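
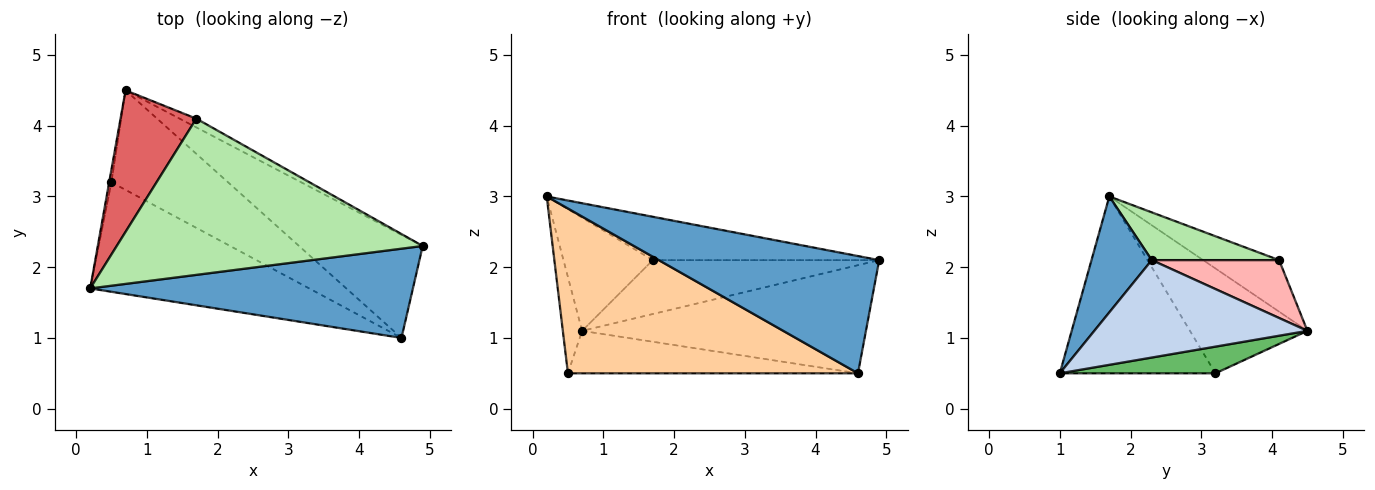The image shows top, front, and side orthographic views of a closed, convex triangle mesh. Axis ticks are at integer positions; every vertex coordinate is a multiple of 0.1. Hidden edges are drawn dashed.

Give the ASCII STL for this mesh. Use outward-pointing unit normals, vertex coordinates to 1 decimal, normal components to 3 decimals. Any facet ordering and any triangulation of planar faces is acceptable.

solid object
 facet normal 0.213 -0.778 0.592
  outer loop
   vertex 4.6 1.0 0.5
   vertex 4.9 2.3 2.1
   vertex 0.2 1.7 3.0
  endloop
 endfacet
 facet normal 0.477 0.636 -0.606
  outer loop
   vertex 4.6 1.0 0.5
   vertex 0.7 4.5 1.1
   vertex 4.9 2.3 2.1
  endloop
 endfacet
 facet normal -0.987 0.162 -0.021
  outer loop
   vertex 0.5 3.2 0.5
   vertex 0.2 1.7 3.0
   vertex 0.7 4.5 1.1
  endloop
 endfacet
 facet normal -0.408 -0.760 -0.505
  outer loop
   vertex 0.5 3.2 0.5
   vertex 4.6 1.0 0.5
   vertex 0.2 1.7 3.0
  endloop
 endfacet
 facet normal 0.206 0.384 -0.900
  outer loop
   vertex 0.5 3.2 0.5
   vertex 0.7 4.5 1.1
   vertex 4.6 1.0 0.5
  endloop
 endfacet
 facet normal 0.149 0.264 0.953
  outer loop
   vertex 1.7 4.1 2.1
   vertex 0.2 1.7 3.0
   vertex 4.9 2.3 2.1
  endloop
 endfacet
 facet normal -0.469 0.552 0.690
  outer loop
   vertex 1.7 4.1 2.1
   vertex 0.7 4.5 1.1
   vertex 0.2 1.7 3.0
  endloop
 endfacet
 facet normal 0.485 0.863 -0.140
  outer loop
   vertex 1.7 4.1 2.1
   vertex 4.9 2.3 2.1
   vertex 0.7 4.5 1.1
  endloop
 endfacet
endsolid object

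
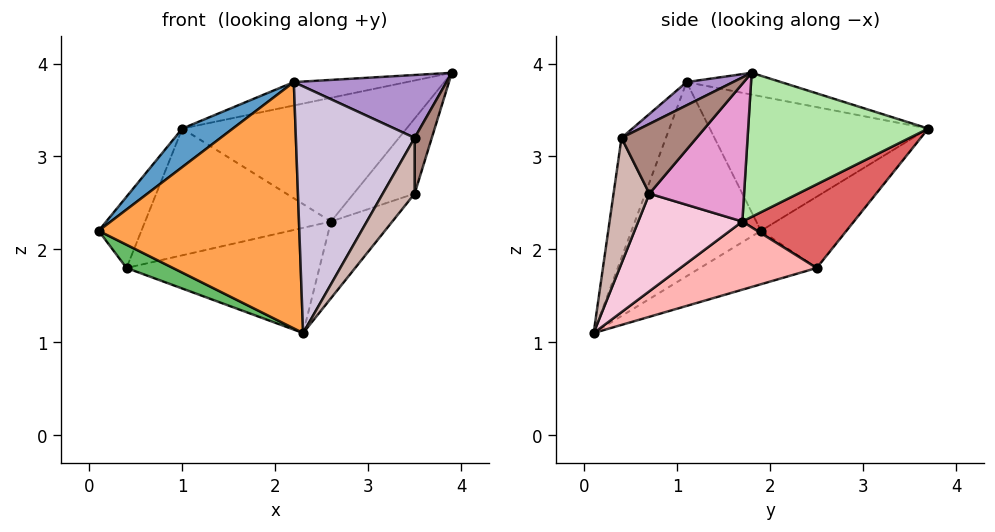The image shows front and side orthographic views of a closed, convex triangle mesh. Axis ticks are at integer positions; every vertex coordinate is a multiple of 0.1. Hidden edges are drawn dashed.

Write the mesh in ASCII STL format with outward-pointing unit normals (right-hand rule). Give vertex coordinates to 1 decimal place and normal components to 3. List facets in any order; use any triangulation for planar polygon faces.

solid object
 facet normal -0.634 -0.147 0.759
  outer loop
   vertex 2.2 1.1 3.8
   vertex 1.0 3.7 3.3
   vertex 0.1 1.9 2.2
  endloop
 endfacet
 facet normal -0.114 0.137 0.984
  outer loop
   vertex 2.2 1.1 3.8
   vertex 3.9 1.8 3.9
   vertex 1.0 3.7 3.3
  endloop
 endfacet
 facet normal -0.520 -0.807 0.280
  outer loop
   vertex 2.2 1.1 3.8
   vertex 0.1 1.9 2.2
   vertex 2.3 0.1 1.1
  endloop
 endfacet
 facet normal -0.894 0.447 0.000
  outer loop
   vertex 0.4 2.5 1.8
   vertex 0.1 1.9 2.2
   vertex 1.0 3.7 3.3
  endloop
 endfacet
 facet normal -0.580 -0.231 -0.781
  outer loop
   vertex 0.4 2.5 1.8
   vertex 2.3 0.1 1.1
   vertex 0.1 1.9 2.2
  endloop
 endfacet
 facet normal 0.547 0.681 -0.487
  outer loop
   vertex 2.6 1.7 2.3
   vertex 1.0 3.7 3.3
   vertex 3.9 1.8 3.9
  endloop
 endfacet
 facet normal 0.384 0.640 -0.666
  outer loop
   vertex 2.6 1.7 2.3
   vertex 0.4 2.5 1.8
   vertex 1.0 3.7 3.3
  endloop
 endfacet
 facet normal 0.364 0.514 -0.777
  outer loop
   vertex 2.6 1.7 2.3
   vertex 2.3 0.1 1.1
   vertex 0.4 2.5 1.8
  endloop
 endfacet
 facet normal 0.145 -0.475 0.868
  outer loop
   vertex 3.5 0.4 3.2
   vertex 3.9 1.8 3.9
   vertex 2.2 1.1 3.8
  endloop
 endfacet
 facet normal -0.332 -0.888 0.317
  outer loop
   vertex 3.5 0.4 3.2
   vertex 2.2 1.1 3.8
   vertex 2.3 0.1 1.1
  endloop
 endfacet
 facet normal 0.969 -0.221 -0.111
  outer loop
   vertex 3.5 0.7 2.6
   vertex 3.9 1.8 3.9
   vertex 3.5 0.4 3.2
  endloop
 endfacet
 facet normal 0.709 -0.630 -0.315
  outer loop
   vertex 3.5 0.7 2.6
   vertex 3.5 0.4 3.2
   vertex 2.3 0.1 1.1
  endloop
 endfacet
 facet normal 0.683 0.440 -0.583
  outer loop
   vertex 3.5 0.7 2.6
   vertex 2.6 1.7 2.3
   vertex 3.9 1.8 3.9
  endloop
 endfacet
 facet normal 0.643 0.379 -0.666
  outer loop
   vertex 3.5 0.7 2.6
   vertex 2.3 0.1 1.1
   vertex 2.6 1.7 2.3
  endloop
 endfacet
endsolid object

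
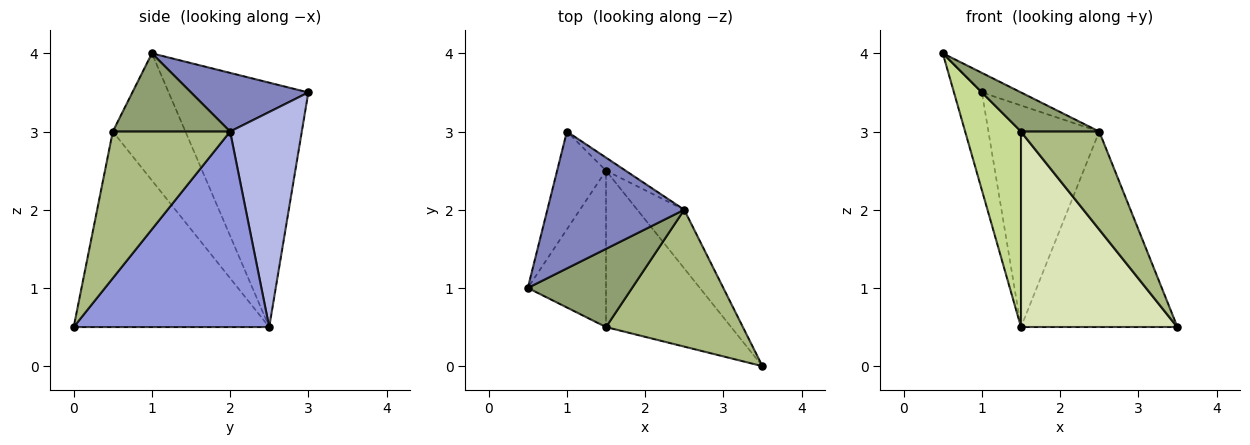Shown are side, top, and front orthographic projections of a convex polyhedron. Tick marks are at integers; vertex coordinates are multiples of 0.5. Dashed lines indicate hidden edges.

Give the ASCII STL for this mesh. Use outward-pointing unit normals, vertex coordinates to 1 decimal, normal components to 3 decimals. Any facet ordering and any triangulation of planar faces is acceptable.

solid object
 facet normal -0.962 0.192 -0.192
  outer loop
   vertex 1.5 2.5 0.5
   vertex 0.5 1.0 4.0
   vertex 1.0 3.0 3.5
  endloop
 endfacet
 facet normal 0.391 0.130 0.911
  outer loop
   vertex 2.5 2.0 3.0
   vertex 1.0 3.0 3.5
   vertex 0.5 1.0 4.0
  endloop
 endfacet
 facet normal 0.768 0.614 -0.184
  outer loop
   vertex 2.5 2.0 3.0
   vertex 3.5 0.0 0.5
   vertex 1.5 2.5 0.5
  endloop
 endfacet
 facet normal 0.543 0.839 -0.049
  outer loop
   vertex 2.5 2.0 3.0
   vertex 1.5 2.5 0.5
   vertex 1.0 3.0 3.5
  endloop
 endfacet
 facet normal 0.557 -0.371 0.743
  outer loop
   vertex 1.5 0.5 3.0
   vertex 2.5 2.0 3.0
   vertex 0.5 1.0 4.0
  endloop
 endfacet
 facet normal 0.657 -0.438 0.613
  outer loop
   vertex 1.5 0.5 3.0
   vertex 3.5 0.0 0.5
   vertex 2.5 2.0 3.0
  endloop
 endfacet
 facet normal -0.712 -0.548 -0.438
  outer loop
   vertex 1.5 0.5 3.0
   vertex 0.5 1.0 4.0
   vertex 1.5 2.5 0.5
  endloop
 endfacet
 facet normal -0.698 -0.559 -0.447
  outer loop
   vertex 1.5 0.5 3.0
   vertex 1.5 2.5 0.5
   vertex 3.5 0.0 0.5
  endloop
 endfacet
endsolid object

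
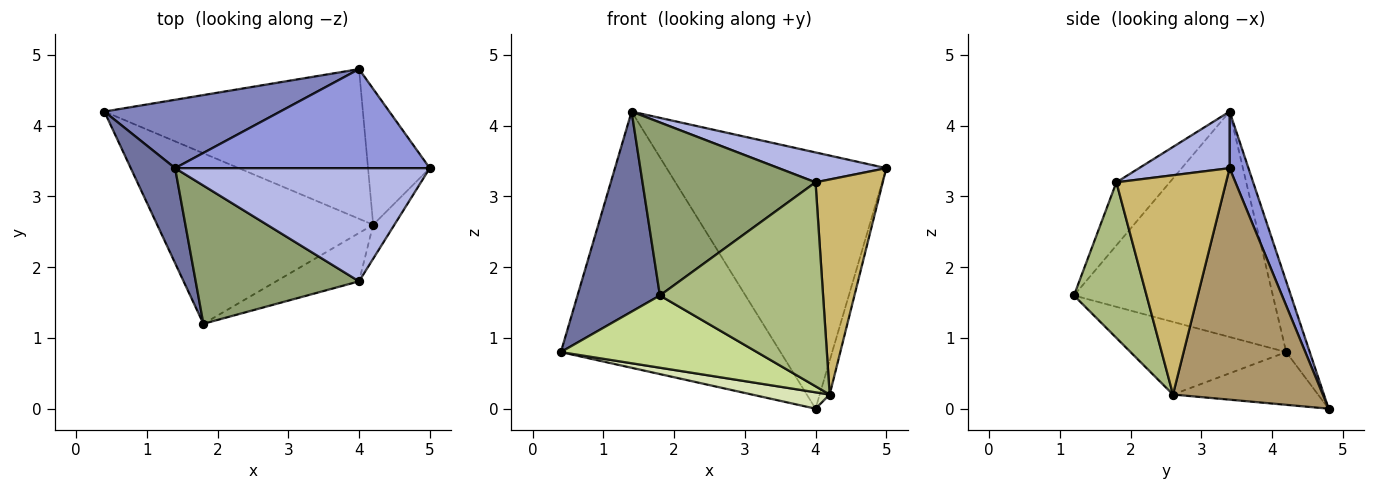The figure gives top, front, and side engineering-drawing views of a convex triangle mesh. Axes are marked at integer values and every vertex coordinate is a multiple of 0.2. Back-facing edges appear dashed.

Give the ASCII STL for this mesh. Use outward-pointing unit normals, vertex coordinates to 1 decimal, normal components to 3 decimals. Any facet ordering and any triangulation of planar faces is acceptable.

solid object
 facet normal -0.909 -0.377 0.179
  outer loop
   vertex 1.4 3.4 4.2
   vertex 0.4 4.2 0.8
   vertex 1.8 1.2 1.6
  endloop
 endfacet
 facet normal -0.103 0.961 0.256
  outer loop
   vertex 4.0 4.8 0.0
   vertex 0.4 4.2 0.8
   vertex 1.4 3.4 4.2
  endloop
 endfacet
 facet normal 0.080 0.930 0.359
  outer loop
   vertex 4.0 4.8 0.0
   vertex 1.4 3.4 4.2
   vertex 5.0 3.4 3.4
  endloop
 endfacet
 facet normal 0.210 -0.249 0.945
  outer loop
   vertex 4.0 1.8 3.2
   vertex 5.0 3.4 3.4
   vertex 1.4 3.4 4.2
  endloop
 endfacet
 facet normal -0.234 -0.760 0.607
  outer loop
   vertex 4.0 1.8 3.2
   vertex 1.4 3.4 4.2
   vertex 1.8 1.2 1.6
  endloop
 endfacet
 facet normal 0.397 -0.893 -0.212
  outer loop
   vertex 4.2 2.6 0.2
   vertex 4.0 1.8 3.2
   vertex 1.8 1.2 1.6
  endloop
 endfacet
 facet normal -0.296 -0.373 -0.880
  outer loop
   vertex 4.2 2.6 0.2
   vertex 1.8 1.2 1.6
   vertex 0.4 4.2 0.8
  endloop
 endfacet
 facet normal -0.199 -0.107 -0.974
  outer loop
   vertex 4.2 2.6 0.2
   vertex 0.4 4.2 0.8
   vertex 4.0 4.8 0.0
  endloop
 endfacet
 facet normal 0.964 0.064 -0.257
  outer loop
   vertex 4.2 2.6 0.2
   vertex 4.0 4.8 0.0
   vertex 5.0 3.4 3.4
  endloop
 endfacet
 facet normal 0.850 -0.521 -0.082
  outer loop
   vertex 4.2 2.6 0.2
   vertex 5.0 3.4 3.4
   vertex 4.0 1.8 3.2
  endloop
 endfacet
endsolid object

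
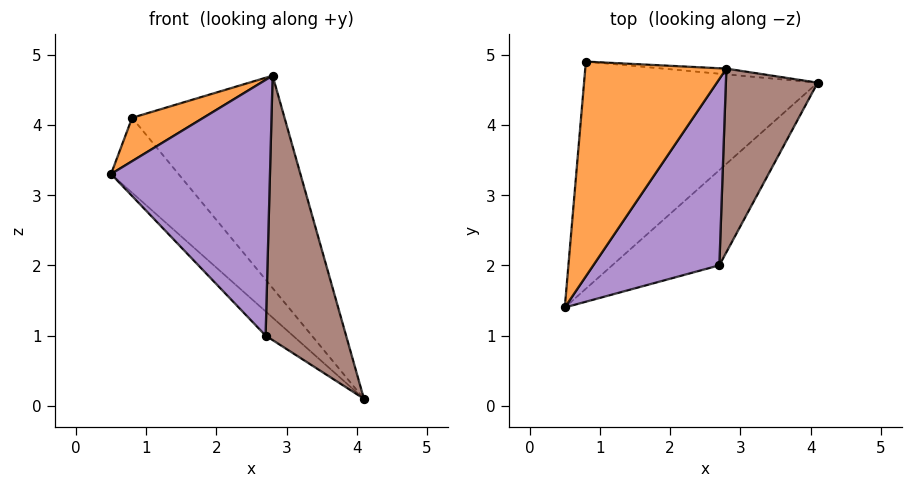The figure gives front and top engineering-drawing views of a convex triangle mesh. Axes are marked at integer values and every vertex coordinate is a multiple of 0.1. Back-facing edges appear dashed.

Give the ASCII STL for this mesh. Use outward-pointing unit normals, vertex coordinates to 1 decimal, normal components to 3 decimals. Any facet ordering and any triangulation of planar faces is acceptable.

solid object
 facet normal -0.747 0.208 -0.632
  outer loop
   vertex 0.8 4.9 4.1
   vertex 4.1 4.6 0.1
   vertex 0.5 1.4 3.3
  endloop
 endfacet
 facet normal -0.291 -0.189 0.938
  outer loop
   vertex 2.8 4.8 4.7
   vertex 0.8 4.9 4.1
   vertex 0.5 1.4 3.3
  endloop
 endfacet
 facet normal 0.058 0.998 -0.027
  outer loop
   vertex 2.8 4.8 4.7
   vertex 4.1 4.6 0.1
   vertex 0.8 4.9 4.1
  endloop
 endfacet
 facet normal -0.734 0.167 -0.658
  outer loop
   vertex 2.7 2.0 1.0
   vertex 0.5 1.4 3.3
   vertex 4.1 4.6 0.1
  endloop
 endfacet
 facet normal 0.641 -0.620 0.452
  outer loop
   vertex 2.7 2.0 1.0
   vertex 2.8 4.8 4.7
   vertex 0.5 1.4 3.3
  endloop
 endfacet
 facet normal 0.884 -0.384 0.267
  outer loop
   vertex 2.7 2.0 1.0
   vertex 4.1 4.6 0.1
   vertex 2.8 4.8 4.7
  endloop
 endfacet
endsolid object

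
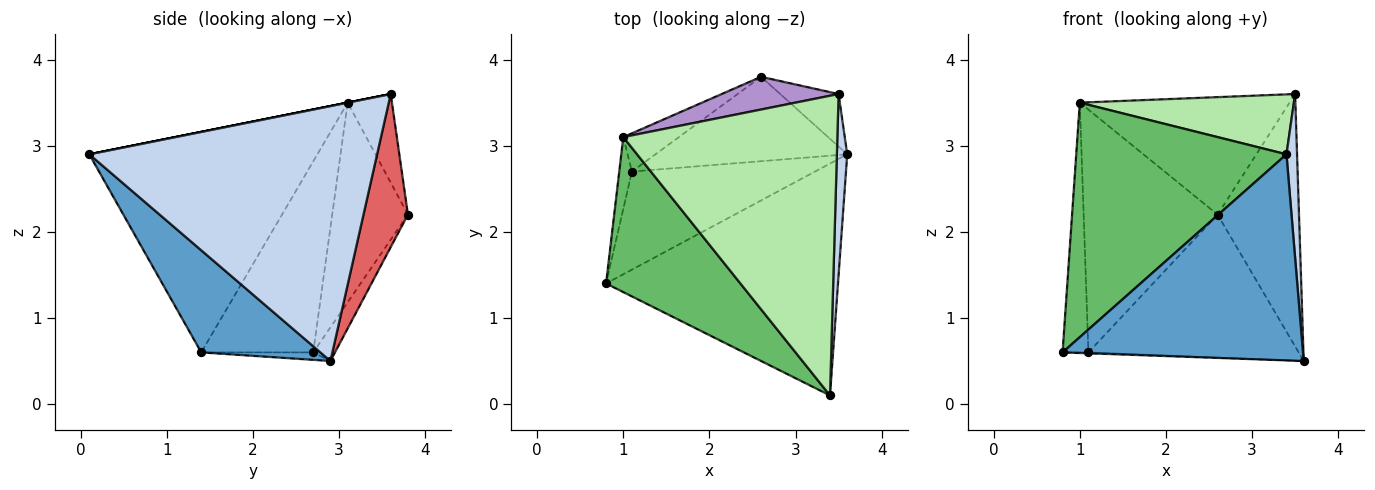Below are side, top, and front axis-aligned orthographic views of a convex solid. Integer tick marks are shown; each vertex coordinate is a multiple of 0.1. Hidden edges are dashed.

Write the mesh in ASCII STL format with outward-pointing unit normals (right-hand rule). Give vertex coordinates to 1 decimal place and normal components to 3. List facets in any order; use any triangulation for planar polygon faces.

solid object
 facet normal 0.313 -0.631 -0.710
  outer loop
   vertex 3.4 0.1 2.9
   vertex 0.8 1.4 0.6
   vertex 3.6 2.9 0.5
  endloop
 endfacet
 facet normal 0.999 -0.037 0.040
  outer loop
   vertex 3.5 3.6 3.6
   vertex 3.4 0.1 2.9
   vertex 3.6 2.9 0.5
  endloop
 endfacet
 facet normal -0.041 0.009 -0.999
  outer loop
   vertex 1.1 2.7 0.6
   vertex 3.6 2.9 0.5
   vertex 0.8 1.4 0.6
  endloop
 endfacet
 facet normal -0.972 0.224 -0.064
  outer loop
   vertex 1.0 3.1 3.5
   vertex 1.1 2.7 0.6
   vertex 0.8 1.4 0.6
  endloop
 endfacet
 facet normal -0.671 -0.619 0.409
  outer loop
   vertex 1.0 3.1 3.5
   vertex 0.8 1.4 0.6
   vertex 3.4 0.1 2.9
  endloop
 endfacet
 facet normal 0.000 -0.196 0.981
  outer loop
   vertex 1.0 3.1 3.5
   vertex 3.4 0.1 2.9
   vertex 3.5 3.6 3.6
  endloop
 endfacet
 facet normal 0.471 0.863 -0.180
  outer loop
   vertex 2.6 3.8 2.2
   vertex 3.5 3.6 3.6
   vertex 3.6 2.9 0.5
  endloop
 endfacet
 facet normal -0.089 0.858 -0.506
  outer loop
   vertex 2.6 3.8 2.2
   vertex 3.6 2.9 0.5
   vertex 1.1 2.7 0.6
  endloop
 endfacet
 facet normal -0.199 0.944 0.263
  outer loop
   vertex 2.6 3.8 2.2
   vertex 1.0 3.1 3.5
   vertex 3.5 3.6 3.6
  endloop
 endfacet
 facet normal -0.488 0.862 -0.136
  outer loop
   vertex 2.6 3.8 2.2
   vertex 1.1 2.7 0.6
   vertex 1.0 3.1 3.5
  endloop
 endfacet
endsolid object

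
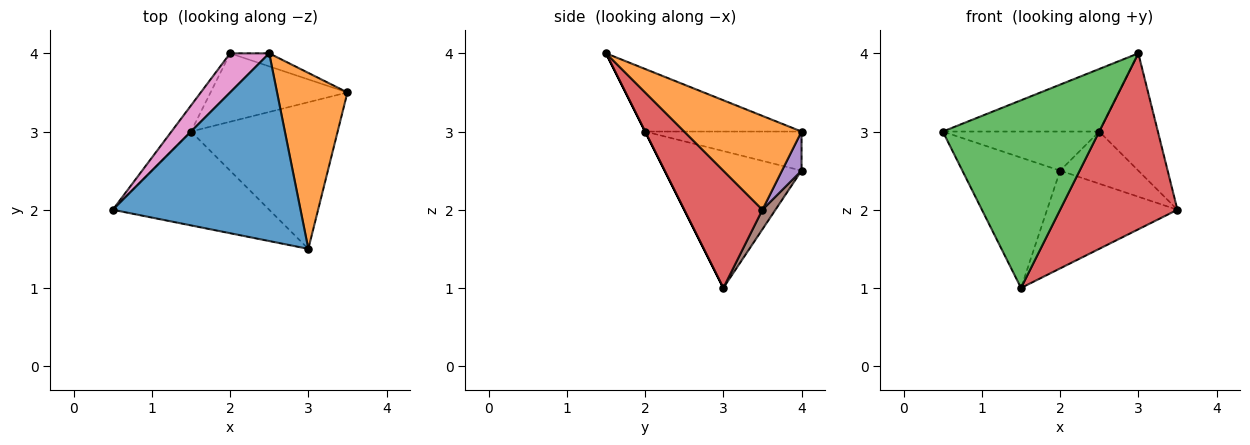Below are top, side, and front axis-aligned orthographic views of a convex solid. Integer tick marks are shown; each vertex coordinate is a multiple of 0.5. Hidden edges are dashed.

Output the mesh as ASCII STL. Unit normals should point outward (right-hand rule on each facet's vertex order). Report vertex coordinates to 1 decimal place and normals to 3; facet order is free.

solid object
 facet normal -0.302 0.302 0.905
  outer loop
   vertex 2.5 4.0 3.0
   vertex 0.5 2.0 3.0
   vertex 3.0 1.5 4.0
  endloop
 endfacet
 facet normal 0.743 0.371 0.557
  outer loop
   vertex 2.5 4.0 3.0
   vertex 3.0 1.5 4.0
   vertex 3.5 3.5 2.0
  endloop
 endfacet
 facet normal 0.000 -0.894 -0.447
  outer loop
   vertex 1.5 3.0 1.0
   vertex 3.0 1.5 4.0
   vertex 0.5 2.0 3.0
  endloop
 endfacet
 facet normal 0.456 -0.684 -0.570
  outer loop
   vertex 1.5 3.0 1.0
   vertex 3.5 3.5 2.0
   vertex 3.0 1.5 4.0
  endloop
 endfacet
 facet normal 0.236 0.943 -0.236
  outer loop
   vertex 2.0 4.0 2.5
   vertex 2.5 4.0 3.0
   vertex 3.5 3.5 2.0
  endloop
 endfacet
 facet normal 0.082 0.816 -0.572
  outer loop
   vertex 2.0 4.0 2.5
   vertex 3.5 3.5 2.0
   vertex 1.5 3.0 1.0
  endloop
 endfacet
 facet normal -0.577 0.577 0.577
  outer loop
   vertex 2.0 4.0 2.5
   vertex 0.5 2.0 3.0
   vertex 2.5 4.0 3.0
  endloop
 endfacet
 facet normal -0.808 0.577 -0.115
  outer loop
   vertex 2.0 4.0 2.5
   vertex 1.5 3.0 1.0
   vertex 0.5 2.0 3.0
  endloop
 endfacet
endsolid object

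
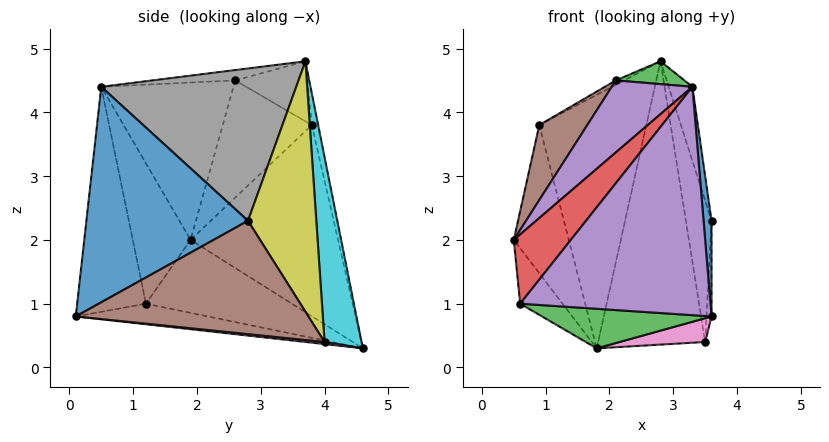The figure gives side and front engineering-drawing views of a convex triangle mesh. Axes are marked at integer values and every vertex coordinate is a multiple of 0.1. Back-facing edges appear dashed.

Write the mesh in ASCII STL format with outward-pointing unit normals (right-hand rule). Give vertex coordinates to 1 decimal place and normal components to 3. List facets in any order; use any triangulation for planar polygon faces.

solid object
 facet normal 0.995 -0.049 0.088
  outer loop
   vertex 3.3 0.5 4.4
   vertex 3.6 0.1 0.8
   vertex 3.6 2.8 2.3
  endloop
 endfacet
 facet normal -0.922 0.268 -0.280
  outer loop
   vertex 0.6 1.2 1.0
   vertex 0.5 1.9 2.0
   vertex 1.8 4.6 0.3
  endloop
 endfacet
 facet normal -0.123 -0.158 -0.980
  outer loop
   vertex 0.6 1.2 1.0
   vertex 1.8 4.6 0.3
   vertex 3.6 0.1 0.8
  endloop
 endfacet
 facet normal -0.656 -0.648 0.388
  outer loop
   vertex 0.6 1.2 1.0
   vertex 3.3 0.5 4.4
   vertex 0.5 1.9 2.0
  endloop
 endfacet
 facet normal -0.339 -0.938 0.076
  outer loop
   vertex 0.6 1.2 1.0
   vertex 3.6 0.1 0.8
   vertex 3.3 0.5 4.4
  endloop
 endfacet
 facet normal 0.999 0.022 -0.039
  outer loop
   vertex 3.5 4.0 0.4
   vertex 3.6 2.8 2.3
   vertex 3.6 0.1 0.8
  endloop
 endfacet
 facet normal 0.023 -0.101 -0.995
  outer loop
   vertex 3.5 4.0 0.4
   vertex 3.6 0.1 0.8
   vertex 1.8 4.6 0.3
  endloop
 endfacet
 facet normal 0.957 0.117 0.264
  outer loop
   vertex 2.8 3.7 4.8
   vertex 3.3 0.5 4.4
   vertex 3.6 2.8 2.3
  endloop
 endfacet
 facet normal 0.922 0.347 0.170
  outer loop
   vertex 2.8 3.7 4.8
   vertex 3.6 2.8 2.3
   vertex 3.5 4.0 0.4
  endloop
 endfacet
 facet normal 0.325 0.939 0.116
  outer loop
   vertex 2.8 3.7 4.8
   vertex 3.5 4.0 0.4
   vertex 1.8 4.6 0.3
  endloop
 endfacet
 facet normal -0.925 0.345 -0.159
  outer loop
   vertex 0.9 3.8 3.8
   vertex 1.8 4.6 0.3
   vertex 0.5 1.9 2.0
  endloop
 endfacet
 facet normal -0.058 0.976 0.208
  outer loop
   vertex 0.9 3.8 3.8
   vertex 2.8 3.7 4.8
   vertex 1.8 4.6 0.3
  endloop
 endfacet
 facet normal -0.181 -0.150 0.972
  outer loop
   vertex 2.1 2.6 4.5
   vertex 3.3 0.5 4.4
   vertex 2.8 3.7 4.8
  endloop
 endfacet
 facet normal -0.463 0.053 0.885
  outer loop
   vertex 2.1 2.6 4.5
   vertex 2.8 3.7 4.8
   vertex 0.9 3.8 3.8
  endloop
 endfacet
 facet normal -0.702 -0.428 0.569
  outer loop
   vertex 2.1 2.6 4.5
   vertex 0.5 1.9 2.0
   vertex 3.3 0.5 4.4
  endloop
 endfacet
 facet normal -0.723 -0.389 0.571
  outer loop
   vertex 2.1 2.6 4.5
   vertex 0.9 3.8 3.8
   vertex 0.5 1.9 2.0
  endloop
 endfacet
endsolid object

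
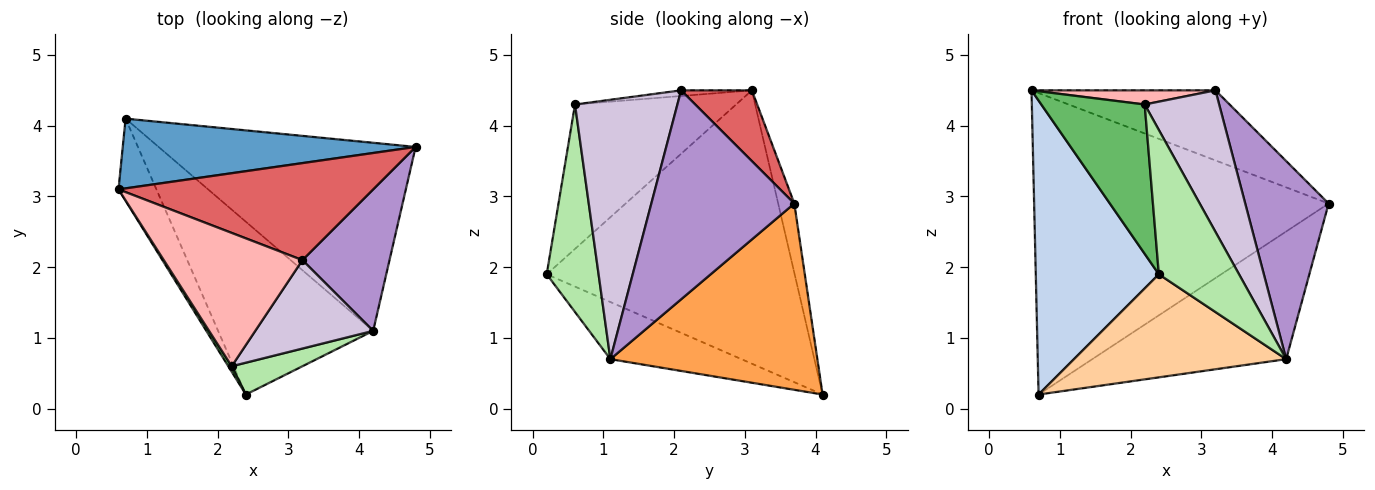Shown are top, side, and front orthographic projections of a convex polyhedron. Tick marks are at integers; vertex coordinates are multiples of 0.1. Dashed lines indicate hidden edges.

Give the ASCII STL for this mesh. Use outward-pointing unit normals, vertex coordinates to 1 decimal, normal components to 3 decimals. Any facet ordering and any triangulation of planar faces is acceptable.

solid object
 facet normal -0.053 0.973 0.225
  outer loop
   vertex 0.7 4.1 0.2
   vertex 0.6 3.1 4.5
   vertex 4.8 3.7 2.9
  endloop
 endfacet
 facet normal -0.889 -0.441 -0.123
  outer loop
   vertex 0.7 4.1 0.2
   vertex 2.4 0.2 1.9
   vertex 0.6 3.1 4.5
  endloop
 endfacet
 facet normal 0.514 0.482 -0.710
  outer loop
   vertex 4.2 1.1 0.7
   vertex 0.7 4.1 0.2
   vertex 4.8 3.7 2.9
  endloop
 endfacet
 facet normal -0.302 -0.488 -0.819
  outer loop
   vertex 4.2 1.1 0.7
   vertex 2.4 0.2 1.9
   vertex 0.7 4.1 0.2
  endloop
 endfacet
 facet normal -0.841 -0.540 0.020
  outer loop
   vertex 2.2 0.6 4.3
   vertex 0.6 3.1 4.5
   vertex 2.4 0.2 1.9
  endloop
 endfacet
 facet normal 0.534 -0.826 0.182
  outer loop
   vertex 2.2 0.6 4.3
   vertex 2.4 0.2 1.9
   vertex 4.2 1.1 0.7
  endloop
 endfacet
 facet normal 0.220 0.571 0.791
  outer loop
   vertex 3.2 2.1 4.5
   vertex 4.8 3.7 2.9
   vertex 0.6 3.1 4.5
  endloop
 endfacet
 facet normal -0.041 -0.105 0.994
  outer loop
   vertex 3.2 2.1 4.5
   vertex 0.6 3.1 4.5
   vertex 2.2 0.6 4.3
  endloop
 endfacet
 facet normal 0.813 -0.474 0.339
  outer loop
   vertex 3.2 2.1 4.5
   vertex 4.2 1.1 0.7
   vertex 4.8 3.7 2.9
  endloop
 endfacet
 facet normal 0.759 -0.552 0.345
  outer loop
   vertex 3.2 2.1 4.5
   vertex 2.2 0.6 4.3
   vertex 4.2 1.1 0.7
  endloop
 endfacet
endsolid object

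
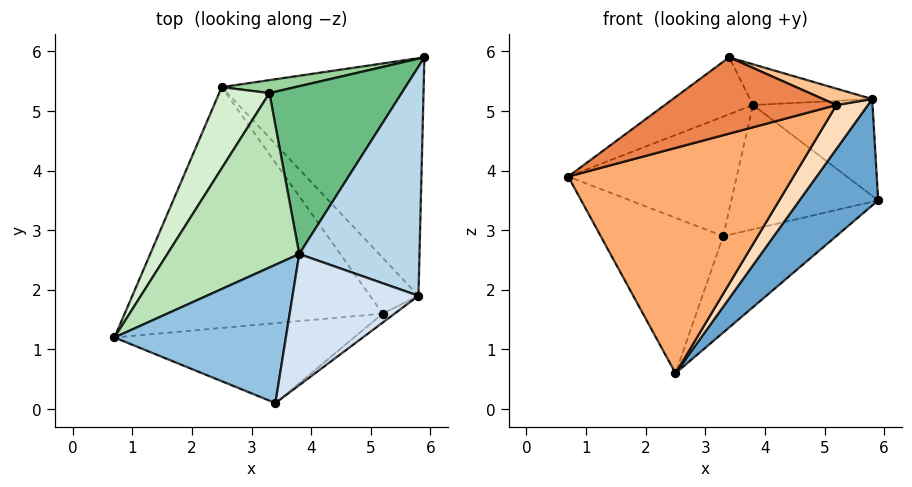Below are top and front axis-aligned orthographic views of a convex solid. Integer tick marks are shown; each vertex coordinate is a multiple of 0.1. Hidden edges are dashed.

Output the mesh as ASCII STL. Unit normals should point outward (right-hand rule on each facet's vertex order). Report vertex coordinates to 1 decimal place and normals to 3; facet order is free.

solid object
 facet normal 0.643 -0.313 -0.699
  outer loop
   vertex 5.8 1.9 5.2
   vertex 2.5 5.4 0.6
   vertex 5.9 5.9 3.5
  endloop
 endfacet
 facet normal -0.468 0.336 0.817
  outer loop
   vertex 3.8 2.6 5.1
   vertex 0.7 1.2 3.9
   vertex 3.4 0.1 5.9
  endloop
 endfacet
 facet normal 0.090 0.388 0.917
  outer loop
   vertex 3.8 2.6 5.1
   vertex 5.8 1.9 5.2
   vertex 5.9 5.9 3.5
  endloop
 endfacet
 facet normal 0.056 0.296 0.953
  outer loop
   vertex 3.8 2.6 5.1
   vertex 3.4 0.1 5.9
   vertex 5.8 1.9 5.2
  endloop
 endfacet
 facet normal 0.246 -0.669 -0.701
  outer loop
   vertex 5.2 1.6 5.1
   vertex 3.4 0.1 5.9
   vertex 0.7 1.2 3.9
  endloop
 endfacet
 facet normal 0.248 -0.662 -0.707
  outer loop
   vertex 5.2 1.6 5.1
   vertex 0.7 1.2 3.9
   vertex 2.5 5.4 0.6
  endloop
 endfacet
 facet normal 0.460 -0.779 -0.425
  outer loop
   vertex 5.2 1.6 5.1
   vertex 5.8 1.9 5.2
   vertex 3.4 0.1 5.9
  endloop
 endfacet
 facet normal 0.403 -0.566 -0.719
  outer loop
   vertex 5.2 1.6 5.1
   vertex 2.5 5.4 0.6
   vertex 5.8 1.9 5.2
  endloop
 endfacet
 facet normal -0.307 0.566 0.765
  outer loop
   vertex 3.3 5.3 2.9
   vertex 3.8 2.6 5.1
   vertex 5.9 5.9 3.5
  endloop
 endfacet
 facet normal -0.251 0.959 0.129
  outer loop
   vertex 3.3 5.3 2.9
   vertex 5.9 5.9 3.5
   vertex 2.5 5.4 0.6
  endloop
 endfacet
 facet normal -0.498 0.490 0.715
  outer loop
   vertex 3.3 5.3 2.9
   vertex 0.7 1.2 3.9
   vertex 3.8 2.6 5.1
  endloop
 endfacet
 facet normal -0.773 0.562 0.293
  outer loop
   vertex 3.3 5.3 2.9
   vertex 2.5 5.4 0.6
   vertex 0.7 1.2 3.9
  endloop
 endfacet
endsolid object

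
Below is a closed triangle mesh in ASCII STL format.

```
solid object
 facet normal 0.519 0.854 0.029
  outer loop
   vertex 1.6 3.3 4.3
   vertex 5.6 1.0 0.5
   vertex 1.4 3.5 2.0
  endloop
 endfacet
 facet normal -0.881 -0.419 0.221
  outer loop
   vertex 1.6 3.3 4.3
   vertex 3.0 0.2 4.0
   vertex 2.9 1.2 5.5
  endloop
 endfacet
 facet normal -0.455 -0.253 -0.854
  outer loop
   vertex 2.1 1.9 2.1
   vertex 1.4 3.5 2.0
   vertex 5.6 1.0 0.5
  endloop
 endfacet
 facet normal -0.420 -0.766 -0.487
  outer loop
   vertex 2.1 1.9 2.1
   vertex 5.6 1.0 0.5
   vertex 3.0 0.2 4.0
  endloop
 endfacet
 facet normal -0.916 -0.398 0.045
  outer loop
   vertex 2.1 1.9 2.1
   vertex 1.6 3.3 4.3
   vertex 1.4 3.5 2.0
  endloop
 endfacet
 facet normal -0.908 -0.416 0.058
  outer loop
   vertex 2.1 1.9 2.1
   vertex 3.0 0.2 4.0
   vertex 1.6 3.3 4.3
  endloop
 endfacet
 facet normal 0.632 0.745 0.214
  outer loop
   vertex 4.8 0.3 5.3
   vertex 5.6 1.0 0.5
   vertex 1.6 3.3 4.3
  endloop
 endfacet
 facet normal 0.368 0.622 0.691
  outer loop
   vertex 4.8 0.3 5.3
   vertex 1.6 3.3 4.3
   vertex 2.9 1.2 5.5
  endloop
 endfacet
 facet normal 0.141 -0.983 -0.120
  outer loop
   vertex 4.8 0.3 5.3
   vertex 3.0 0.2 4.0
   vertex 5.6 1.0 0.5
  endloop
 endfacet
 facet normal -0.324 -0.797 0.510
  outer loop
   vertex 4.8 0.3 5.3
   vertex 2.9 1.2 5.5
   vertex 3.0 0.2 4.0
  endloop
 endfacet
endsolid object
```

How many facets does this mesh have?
10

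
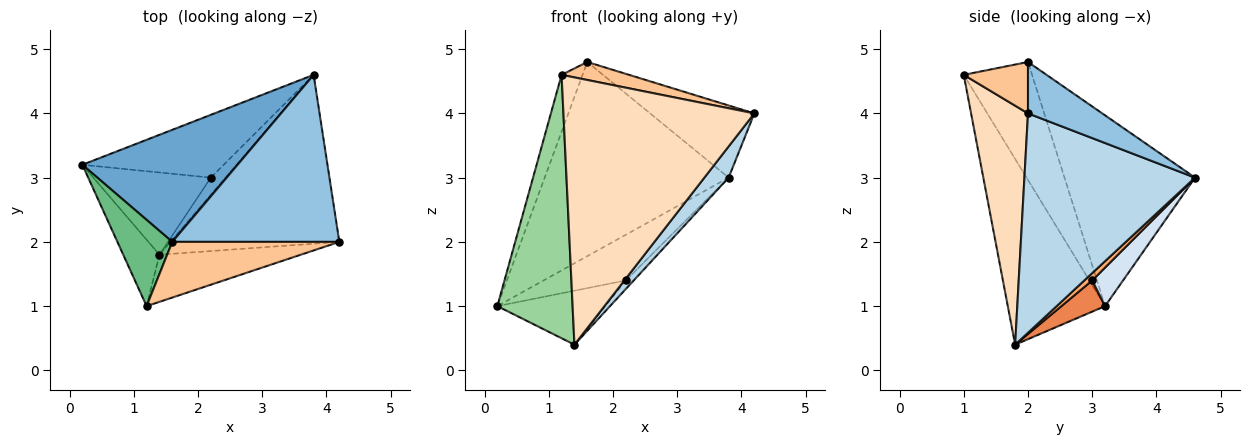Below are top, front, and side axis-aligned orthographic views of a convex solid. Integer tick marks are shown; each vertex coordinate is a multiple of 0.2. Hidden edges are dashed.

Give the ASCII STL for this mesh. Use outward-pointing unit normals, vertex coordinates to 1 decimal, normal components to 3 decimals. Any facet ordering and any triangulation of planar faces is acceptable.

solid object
 facet normal -0.524 0.738 0.426
  outer loop
   vertex 1.6 2.0 4.8
   vertex 3.8 4.6 3.0
   vertex 0.2 3.2 1.0
  endloop
 endfacet
 facet normal 0.272 0.382 0.883
  outer loop
   vertex 1.6 2.0 4.8
   vertex 4.2 2.0 4.0
   vertex 3.8 4.6 3.0
  endloop
 endfacet
 facet normal 0.787 -0.112 -0.606
  outer loop
   vertex 1.4 1.8 0.4
   vertex 3.8 4.6 3.0
   vertex 4.2 2.0 4.0
  endloop
 endfacet
 facet normal 0.215 0.574 -0.790
  outer loop
   vertex 2.2 3.0 1.4
   vertex 0.2 3.2 1.0
   vertex 3.8 4.6 3.0
  endloop
 endfacet
 facet normal 0.217 0.536 -0.816
  outer loop
   vertex 2.2 3.0 1.4
   vertex 1.4 1.8 0.4
   vertex 0.2 3.2 1.0
  endloop
 endfacet
 facet normal 0.408 0.408 -0.816
  outer loop
   vertex 2.2 3.0 1.4
   vertex 3.8 4.6 3.0
   vertex 1.4 1.8 0.4
  endloop
 endfacet
 facet normal 0.281 -0.295 0.913
  outer loop
   vertex 1.2 1.0 4.6
   vertex 4.2 2.0 4.0
   vertex 1.6 2.0 4.8
  endloop
 endfacet
 facet normal 0.282 -0.945 -0.167
  outer loop
   vertex 1.2 1.0 4.6
   vertex 1.4 1.8 0.4
   vertex 4.2 2.0 4.0
  endloop
 endfacet
 facet normal -0.873 0.268 0.406
  outer loop
   vertex 1.2 1.0 4.6
   vertex 1.6 2.0 4.8
   vertex 0.2 3.2 1.0
  endloop
 endfacet
 facet normal -0.782 -0.605 -0.152
  outer loop
   vertex 1.2 1.0 4.6
   vertex 0.2 3.2 1.0
   vertex 1.4 1.8 0.4
  endloop
 endfacet
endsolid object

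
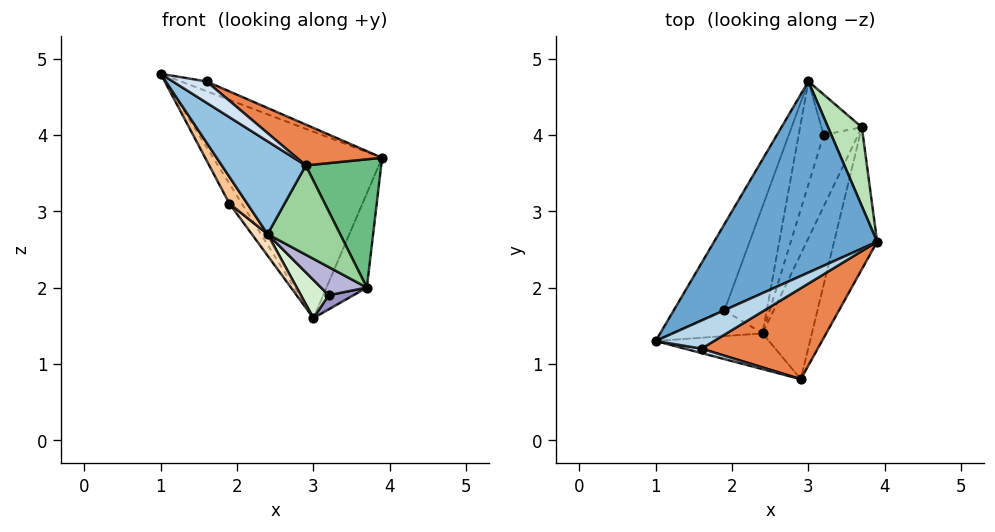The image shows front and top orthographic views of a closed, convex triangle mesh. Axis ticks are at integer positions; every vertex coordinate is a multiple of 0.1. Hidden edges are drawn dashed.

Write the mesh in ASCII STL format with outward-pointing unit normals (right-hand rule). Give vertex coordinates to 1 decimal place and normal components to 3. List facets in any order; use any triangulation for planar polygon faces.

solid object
 facet normal -0.041 0.698 0.715
  outer loop
   vertex 3.0 4.7 1.6
   vertex 1.0 1.3 4.8
   vertex 3.9 2.6 3.7
  endloop
 endfacet
 facet normal -0.427 -0.844 -0.325
  outer loop
   vertex 2.4 1.4 2.7
   vertex 2.9 0.8 3.6
   vertex 1.0 1.3 4.8
  endloop
 endfacet
 facet normal 0.207 0.320 0.925
  outer loop
   vertex 1.6 1.2 4.7
   vertex 3.9 2.6 3.7
   vertex 1.0 1.3 4.8
  endloop
 endfacet
 facet normal -0.128 -0.971 0.202
  outer loop
   vertex 1.6 1.2 4.7
   vertex 1.0 1.3 4.8
   vertex 2.9 0.8 3.6
  endloop
 endfacet
 facet normal 0.543 -0.344 0.766
  outer loop
   vertex 1.6 1.2 4.7
   vertex 2.9 0.8 3.6
   vertex 3.9 2.6 3.7
  endloop
 endfacet
 facet normal -0.889 0.103 -0.446
  outer loop
   vertex 1.9 1.7 3.1
   vertex 1.0 1.3 4.8
   vertex 3.0 4.7 1.6
  endloop
 endfacet
 facet normal -0.702 -0.514 -0.493
  outer loop
   vertex 1.9 1.7 3.1
   vertex 2.4 1.4 2.7
   vertex 1.0 1.3 4.8
  endloop
 endfacet
 facet normal -0.664 -0.125 -0.737
  outer loop
   vertex 1.9 1.7 3.1
   vertex 3.0 4.7 1.6
   vertex 2.4 1.4 2.7
  endloop
 endfacet
 facet normal 0.788 -0.413 -0.457
  outer loop
   vertex 3.7 4.1 2.0
   vertex 3.9 2.6 3.7
   vertex 2.9 0.8 3.6
  endloop
 endfacet
 facet normal 0.609 -0.461 -0.646
  outer loop
   vertex 3.7 4.1 2.0
   vertex 2.9 0.8 3.6
   vertex 2.4 1.4 2.7
  endloop
 endfacet
 facet normal 0.279 0.736 0.617
  outer loop
   vertex 3.7 4.1 2.0
   vertex 3.0 4.7 1.6
   vertex 3.9 2.6 3.7
  endloop
 endfacet
 facet normal 0.188 -0.341 -0.921
  outer loop
   vertex 3.2 4.0 1.9
   vertex 2.4 1.4 2.7
   vertex 3.0 4.7 1.6
  endloop
 endfacet
 facet normal 0.247 -0.321 -0.914
  outer loop
   vertex 3.2 4.0 1.9
   vertex 3.0 4.7 1.6
   vertex 3.7 4.1 2.0
  endloop
 endfacet
 facet normal 0.251 -0.354 -0.901
  outer loop
   vertex 3.2 4.0 1.9
   vertex 3.7 4.1 2.0
   vertex 2.4 1.4 2.7
  endloop
 endfacet
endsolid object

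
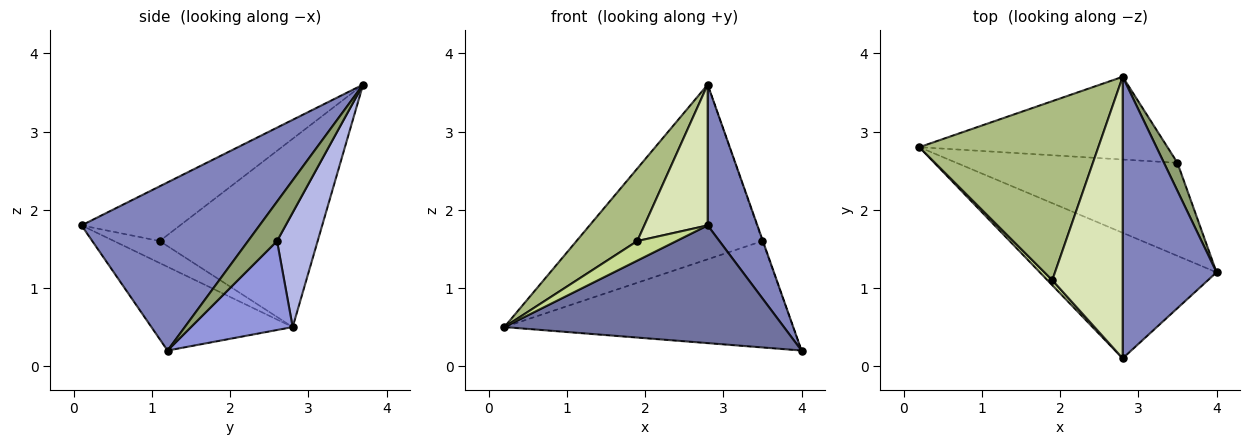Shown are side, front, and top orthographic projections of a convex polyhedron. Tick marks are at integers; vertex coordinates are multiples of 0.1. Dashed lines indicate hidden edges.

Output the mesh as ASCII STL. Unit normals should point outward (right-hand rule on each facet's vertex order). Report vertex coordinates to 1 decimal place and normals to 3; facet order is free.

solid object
 facet normal -0.327 -0.647 -0.689
  outer loop
   vertex 2.8 0.1 1.8
   vertex 0.2 2.8 0.5
   vertex 4.0 1.2 0.2
  endloop
 endfacet
 facet normal 0.848 -0.237 0.474
  outer loop
   vertex 2.8 0.1 1.8
   vertex 4.0 1.2 0.2
   vertex 2.8 3.7 3.6
  endloop
 endfacet
 facet normal 0.256 0.728 -0.636
  outer loop
   vertex 3.5 2.6 1.6
   vertex 4.0 1.2 0.2
   vertex 0.2 2.8 0.5
  endloop
 endfacet
 facet normal 0.194 0.887 -0.420
  outer loop
   vertex 3.5 2.6 1.6
   vertex 0.2 2.8 0.5
   vertex 2.8 3.7 3.6
  endloop
 endfacet
 facet normal 0.946 0.015 0.323
  outer loop
   vertex 3.5 2.6 1.6
   vertex 2.8 3.7 3.6
   vertex 4.0 1.2 0.2
  endloop
 endfacet
 facet normal -0.698 -0.269 0.664
  outer loop
   vertex 1.9 1.1 1.6
   vertex 2.8 3.7 3.6
   vertex 0.2 2.8 0.5
  endloop
 endfacet
 facet normal -0.749 -0.641 0.168
  outer loop
   vertex 1.9 1.1 1.6
   vertex 0.2 2.8 0.5
   vertex 2.8 0.1 1.8
  endloop
 endfacet
 facet normal -0.571 -0.367 0.734
  outer loop
   vertex 1.9 1.1 1.6
   vertex 2.8 0.1 1.8
   vertex 2.8 3.7 3.6
  endloop
 endfacet
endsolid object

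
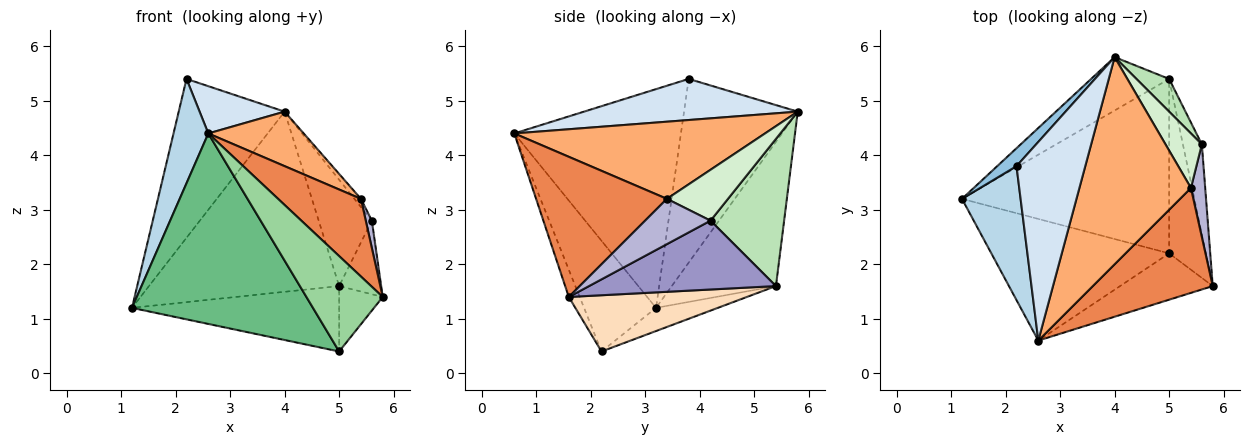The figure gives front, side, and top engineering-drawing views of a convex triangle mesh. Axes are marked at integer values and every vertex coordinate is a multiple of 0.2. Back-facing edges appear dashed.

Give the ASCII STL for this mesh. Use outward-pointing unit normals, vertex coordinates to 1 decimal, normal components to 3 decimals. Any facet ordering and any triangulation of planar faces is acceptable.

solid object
 facet normal -0.465 0.849 -0.251
  outer loop
   vertex 5.0 5.4 1.6
   vertex 1.2 3.2 1.2
   vertex 4.0 5.8 4.8
  endloop
 endfacet
 facet normal -0.730 0.680 0.077
  outer loop
   vertex 2.2 3.8 5.4
   vertex 4.0 5.8 4.8
   vertex 1.2 3.2 1.2
  endloop
 endfacet
 facet normal -0.947 -0.198 0.254
  outer loop
   vertex 2.2 3.8 5.4
   vertex 1.2 3.2 1.2
   vertex 2.6 0.6 4.4
  endloop
 endfacet
 facet normal 0.503 -0.200 0.841
  outer loop
   vertex 2.2 3.8 5.4
   vertex 2.6 0.6 4.4
   vertex 4.0 5.8 4.8
  endloop
 endfacet
 facet normal 0.685 -0.434 0.586
  outer loop
   vertex 5.4 3.4 3.2
   vertex 2.6 0.6 4.4
   vertex 5.8 1.6 1.4
  endloop
 endfacet
 facet normal 0.556 -0.212 0.804
  outer loop
   vertex 5.4 3.4 3.2
   vertex 4.0 5.8 4.8
   vertex 2.6 0.6 4.4
  endloop
 endfacet
 facet normal -0.104 0.349 -0.931
  outer loop
   vertex 5.0 2.2 0.4
   vertex 1.2 3.2 1.2
   vertex 5.0 5.4 1.6
  endloop
 endfacet
 facet normal 0.820 0.201 -0.536
  outer loop
   vertex 5.0 2.2 0.4
   vertex 5.0 5.4 1.6
   vertex 5.8 1.6 1.4
  endloop
 endfacet
 facet normal -0.318 -0.799 -0.510
  outer loop
   vertex 5.0 2.2 0.4
   vertex 2.6 0.6 4.4
   vertex 1.2 3.2 1.2
  endloop
 endfacet
 facet normal -0.127 -0.892 -0.433
  outer loop
   vertex 5.0 2.2 0.4
   vertex 5.8 1.6 1.4
   vertex 2.6 0.6 4.4
  endloop
 endfacet
 facet normal 0.798 0.576 0.177
  outer loop
   vertex 5.6 4.2 2.8
   vertex 5.0 5.4 1.6
   vertex 4.0 5.8 4.8
  endloop
 endfacet
 facet normal 0.811 0.087 0.579
  outer loop
   vertex 5.6 4.2 2.8
   vertex 4.0 5.8 4.8
   vertex 5.4 3.4 3.2
  endloop
 endfacet
 facet normal 0.942 0.212 -0.259
  outer loop
   vertex 5.6 4.2 2.8
   vertex 5.8 1.6 1.4
   vertex 5.0 5.4 1.6
  endloop
 endfacet
 facet normal 0.950 -0.088 0.299
  outer loop
   vertex 5.6 4.2 2.8
   vertex 5.4 3.4 3.2
   vertex 5.8 1.6 1.4
  endloop
 endfacet
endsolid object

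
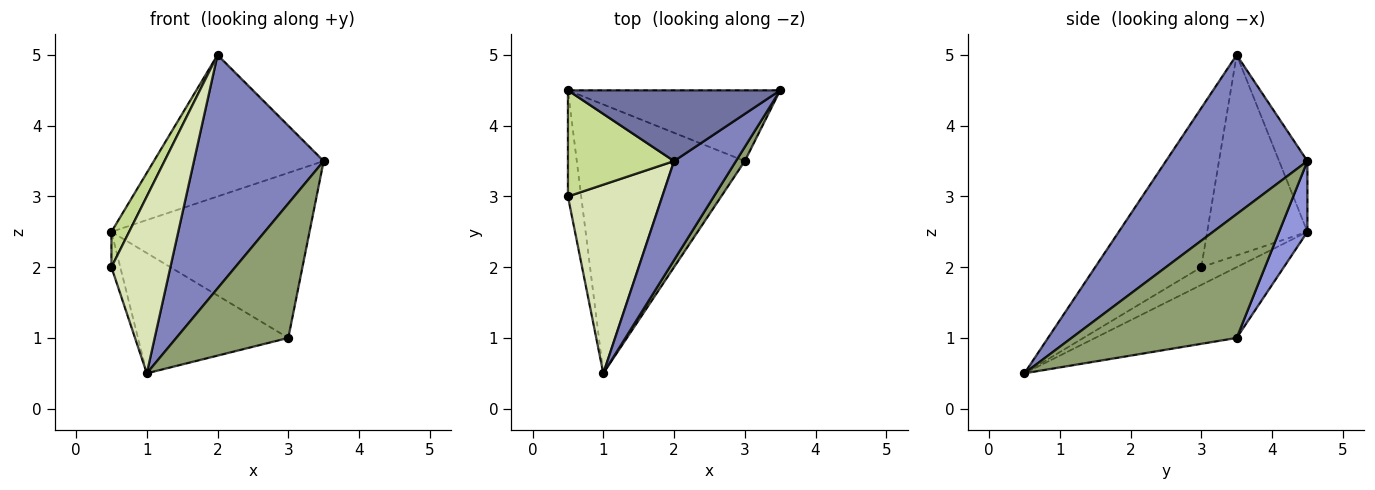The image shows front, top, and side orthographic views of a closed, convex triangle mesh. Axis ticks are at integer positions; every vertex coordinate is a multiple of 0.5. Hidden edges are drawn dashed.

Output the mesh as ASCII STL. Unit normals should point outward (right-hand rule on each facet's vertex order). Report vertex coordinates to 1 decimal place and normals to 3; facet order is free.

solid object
 facet normal -0.147 0.885 0.442
  outer loop
   vertex 2.0 3.5 5.0
   vertex 3.5 4.5 3.5
   vertex 0.5 4.5 2.5
  endloop
 endfacet
 facet normal 0.709 -0.650 0.276
  outer loop
   vertex 2.0 3.5 5.0
   vertex 1.0 0.5 0.5
   vertex 3.5 4.5 3.5
  endloop
 endfacet
 facet normal 0.130 0.911 -0.391
  outer loop
   vertex 3.0 3.5 1.0
   vertex 0.5 4.5 2.5
   vertex 3.5 4.5 3.5
  endloop
 endfacet
 facet normal -0.359 0.381 -0.852
  outer loop
   vertex 3.0 3.5 1.0
   vertex 1.0 0.5 0.5
   vertex 0.5 4.5 2.5
  endloop
 endfacet
 facet normal 0.826 -0.561 0.059
  outer loop
   vertex 3.0 3.5 1.0
   vertex 3.5 4.5 3.5
   vertex 1.0 0.5 0.5
  endloop
 endfacet
 facet normal -0.784 0.196 -0.588
  outer loop
   vertex 0.5 3.0 2.0
   vertex 0.5 4.5 2.5
   vertex 1.0 0.5 0.5
  endloop
 endfacet
 facet normal -0.873 -0.154 0.462
  outer loop
   vertex 0.5 3.0 2.0
   vertex 2.0 3.5 5.0
   vertex 0.5 4.5 2.5
  endloop
 endfacet
 facet normal -0.776 -0.431 0.460
  outer loop
   vertex 0.5 3.0 2.0
   vertex 1.0 0.5 0.5
   vertex 2.0 3.5 5.0
  endloop
 endfacet
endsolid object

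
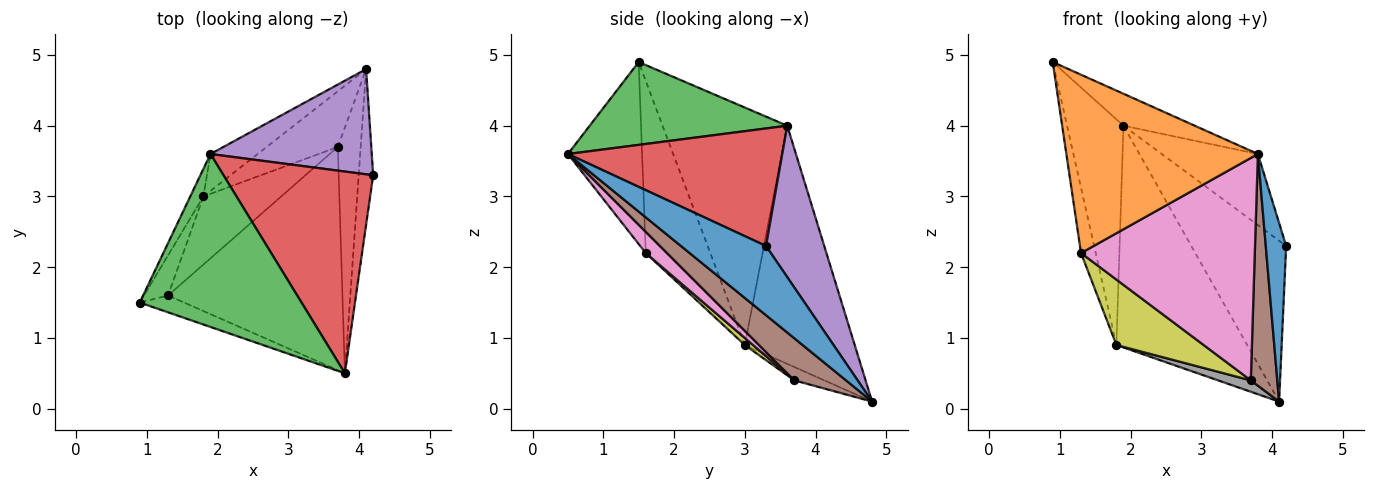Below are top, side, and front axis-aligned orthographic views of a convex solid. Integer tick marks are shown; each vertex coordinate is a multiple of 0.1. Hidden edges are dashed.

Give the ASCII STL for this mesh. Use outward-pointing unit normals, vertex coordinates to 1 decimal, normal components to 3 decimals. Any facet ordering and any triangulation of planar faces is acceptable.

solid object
 facet normal 0.953 -0.229 -0.199
  outer loop
   vertex 4.1 4.8 0.1
   vertex 4.2 3.3 2.3
   vertex 3.8 0.5 3.6
  endloop
 endfacet
 facet normal -0.360 -0.929 -0.088
  outer loop
   vertex 1.3 1.6 2.2
   vertex 3.8 0.5 3.6
   vertex 0.9 1.5 4.9
  endloop
 endfacet
 facet normal 0.450 0.162 0.878
  outer loop
   vertex 1.9 3.6 4.0
   vertex 0.9 1.5 4.9
   vertex 3.8 0.5 3.6
  endloop
 endfacet
 facet normal 0.595 0.267 0.758
  outer loop
   vertex 1.9 3.6 4.0
   vertex 3.8 0.5 3.6
   vertex 4.2 3.3 2.3
  endloop
 endfacet
 facet normal 0.457 0.744 0.487
  outer loop
   vertex 1.9 3.6 4.0
   vertex 4.2 3.3 2.3
   vertex 4.1 4.8 0.1
  endloop
 endfacet
 facet normal 0.801 -0.410 -0.435
  outer loop
   vertex 3.7 3.7 0.4
   vertex 4.1 4.8 0.1
   vertex 3.8 0.5 3.6
  endloop
 endfacet
 facet normal 0.086 -0.703 -0.706
  outer loop
   vertex 3.7 3.7 0.4
   vertex 3.8 0.5 3.6
   vertex 1.3 1.6 2.2
  endloop
 endfacet
 facet normal -0.181 -0.197 -0.964
  outer loop
   vertex 1.8 3.0 0.9
   vertex 4.1 4.8 0.1
   vertex 3.7 3.7 0.4
  endloop
 endfacet
 facet normal 0.065 -0.691 -0.719
  outer loop
   vertex 1.8 3.0 0.9
   vertex 3.7 3.7 0.4
   vertex 1.3 1.6 2.2
  endloop
 endfacet
 facet normal -0.638 0.759 -0.126
  outer loop
   vertex 1.8 3.0 0.9
   vertex 1.9 3.6 4.0
   vertex 4.1 4.8 0.1
  endloop
 endfacet
 facet normal -0.966 0.220 -0.135
  outer loop
   vertex 1.8 3.0 0.9
   vertex 1.3 1.6 2.2
   vertex 0.9 1.5 4.9
  endloop
 endfacet
 facet normal -0.910 0.412 -0.050
  outer loop
   vertex 1.8 3.0 0.9
   vertex 0.9 1.5 4.9
   vertex 1.9 3.6 4.0
  endloop
 endfacet
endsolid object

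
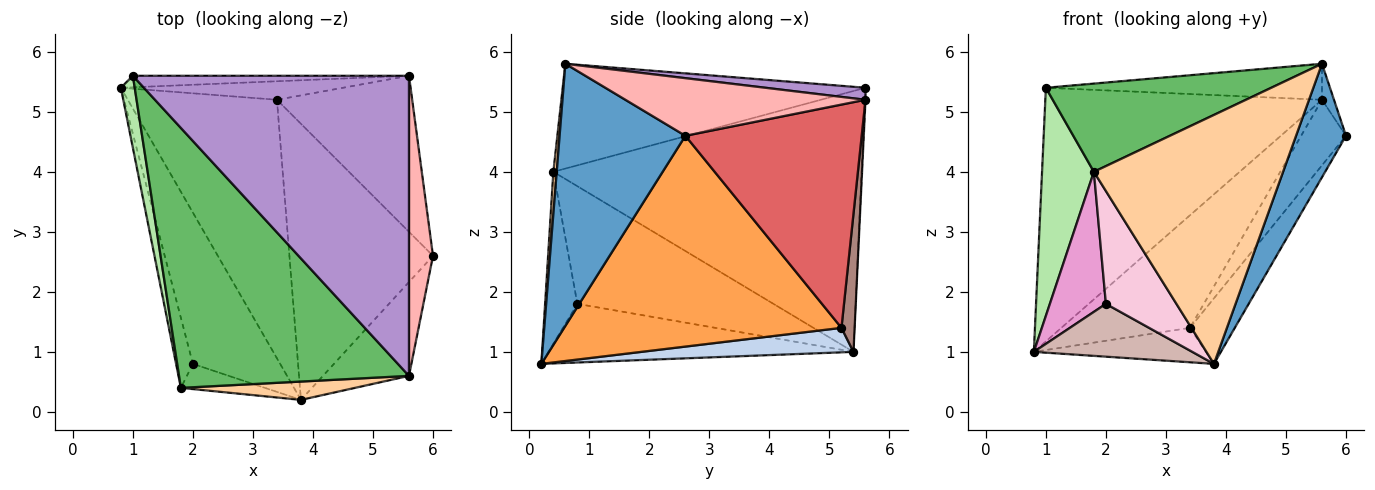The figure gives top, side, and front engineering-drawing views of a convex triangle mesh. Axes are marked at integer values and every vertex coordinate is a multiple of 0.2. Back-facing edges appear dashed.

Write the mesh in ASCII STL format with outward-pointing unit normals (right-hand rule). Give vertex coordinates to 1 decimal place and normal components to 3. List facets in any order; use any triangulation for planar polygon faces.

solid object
 facet normal 0.889 -0.353 -0.292
  outer loop
   vertex 5.6 0.6 5.8
   vertex 3.8 0.2 0.8
   vertex 6.0 2.6 4.6
  endloop
 endfacet
 facet normal 0.161 0.130 -0.978
  outer loop
   vertex 3.4 5.2 1.4
   vertex 3.8 0.2 0.8
   vertex 0.8 5.4 1.0
  endloop
 endfacet
 facet normal 0.819 0.132 -0.558
  outer loop
   vertex 3.4 5.2 1.4
   vertex 6.0 2.6 4.6
   vertex 3.8 0.2 0.8
  endloop
 endfacet
 facet normal 0.018 -0.997 0.073
  outer loop
   vertex 1.8 0.4 4.0
   vertex 3.8 0.2 0.8
   vertex 5.6 0.6 5.8
  endloop
 endfacet
 facet normal -0.396 -0.295 0.869
  outer loop
   vertex 1.8 0.4 4.0
   vertex 5.6 0.6 5.8
   vertex 1.0 5.6 5.4
  endloop
 endfacet
 facet normal -0.985 -0.166 0.052
  outer loop
   vertex 1.8 0.4 4.0
   vertex 1.0 5.6 5.4
   vertex 0.8 5.4 1.0
  endloop
 endfacet
 facet normal 0.836 0.213 -0.506
  outer loop
   vertex 5.6 5.6 5.2
   vertex 6.0 2.6 4.6
   vertex 3.4 5.2 1.4
  endloop
 endfacet
 facet normal 0.922 0.046 0.384
  outer loop
   vertex 5.6 5.6 5.2
   vertex 5.6 0.6 5.8
   vertex 6.0 2.6 4.6
  endloop
 endfacet
 facet normal 0.043 0.119 0.992
  outer loop
   vertex 5.6 5.6 5.2
   vertex 1.0 5.6 5.4
   vertex 5.6 0.6 5.8
  endloop
 endfacet
 facet normal -0.002 0.999 -0.045
  outer loop
   vertex 5.6 5.6 5.2
   vertex 0.8 5.4 1.0
   vertex 1.0 5.6 5.4
  endloop
 endfacet
 facet normal 0.100 0.982 -0.161
  outer loop
   vertex 5.6 5.6 5.2
   vertex 3.4 5.2 1.4
   vertex 0.8 5.4 1.0
  endloop
 endfacet
 facet normal -0.536 -0.278 -0.797
  outer loop
   vertex 2.0 0.8 1.8
   vertex 0.8 5.4 1.0
   vertex 3.8 0.2 0.8
  endloop
 endfacet
 facet normal -0.953 -0.272 -0.136
  outer loop
   vertex 2.0 0.8 1.8
   vertex 1.8 0.4 4.0
   vertex 0.8 5.4 1.0
  endloop
 endfacet
 facet normal -0.408 -0.891 -0.199
  outer loop
   vertex 2.0 0.8 1.8
   vertex 3.8 0.2 0.8
   vertex 1.8 0.4 4.0
  endloop
 endfacet
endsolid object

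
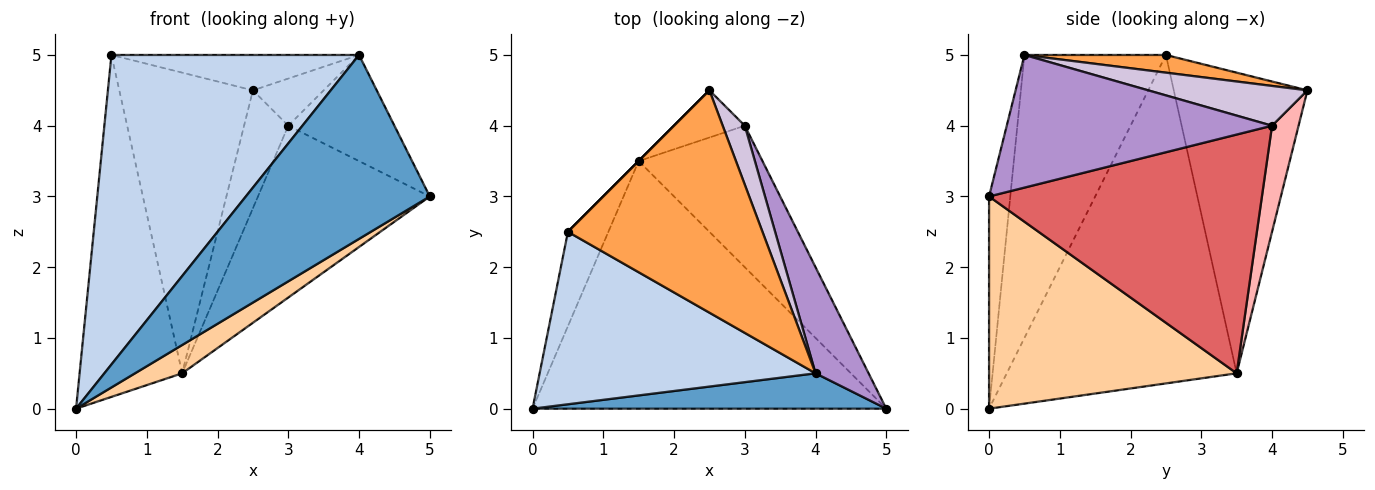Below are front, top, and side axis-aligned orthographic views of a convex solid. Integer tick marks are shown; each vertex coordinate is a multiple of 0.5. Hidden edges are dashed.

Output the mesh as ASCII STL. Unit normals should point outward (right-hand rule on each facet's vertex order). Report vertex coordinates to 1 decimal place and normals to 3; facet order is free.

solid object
 facet normal -0.113 -0.976 0.188
  outer loop
   vertex 4.0 0.5 5.0
   vertex 0.0 0.0 0.0
   vertex 5.0 0.0 3.0
  endloop
 endfacet
 facet normal -0.447 -0.782 0.435
  outer loop
   vertex 0.5 2.5 5.0
   vertex 0.0 0.0 0.0
   vertex 4.0 0.5 5.0
  endloop
 endfacet
 facet normal 0.089 0.156 0.984
  outer loop
   vertex 0.5 2.5 5.0
   vertex 4.0 0.5 5.0
   vertex 2.5 4.5 4.5
  endloop
 endfacet
 facet normal 0.512 -0.098 -0.853
  outer loop
   vertex 1.5 3.5 0.5
   vertex 5.0 0.0 3.0
   vertex 0.0 0.0 0.0
  endloop
 endfacet
 facet normal -0.908 0.405 -0.112
  outer loop
   vertex 1.5 3.5 0.5
   vertex 0.0 0.0 0.0
   vertex 0.5 2.5 5.0
  endloop
 endfacet
 facet normal -0.707 0.707 0.000
  outer loop
   vertex 1.5 3.5 0.5
   vertex 0.5 2.5 5.0
   vertex 2.5 4.5 4.5
  endloop
 endfacet
 facet normal 0.775 0.488 -0.402
  outer loop
   vertex 3.0 4.0 4.0
   vertex 5.0 0.0 3.0
   vertex 1.5 3.5 0.5
  endloop
 endfacet
 facet normal 0.487 0.811 -0.324
  outer loop
   vertex 3.0 4.0 4.0
   vertex 1.5 3.5 0.5
   vertex 2.5 4.5 4.5
  endloop
 endfacet
 facet normal 0.870 0.348 0.348
  outer loop
   vertex 3.0 4.0 4.0
   vertex 4.0 0.5 5.0
   vertex 5.0 0.0 3.0
  endloop
 endfacet
 facet normal 0.815 0.362 0.453
  outer loop
   vertex 3.0 4.0 4.0
   vertex 2.5 4.5 4.5
   vertex 4.0 0.5 5.0
  endloop
 endfacet
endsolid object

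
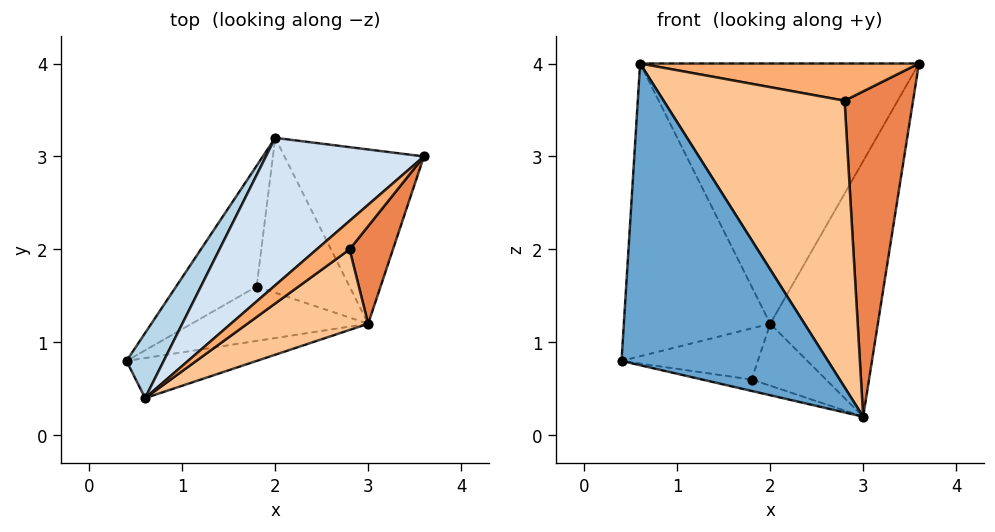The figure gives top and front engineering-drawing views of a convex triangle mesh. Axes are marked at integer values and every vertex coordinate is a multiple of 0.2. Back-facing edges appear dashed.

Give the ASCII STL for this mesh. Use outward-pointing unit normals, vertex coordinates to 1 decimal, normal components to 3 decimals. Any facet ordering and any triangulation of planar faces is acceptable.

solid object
 facet normal 0.121 -0.984 -0.131
  outer loop
   vertex 0.6 0.4 4.0
   vertex 0.4 0.8 0.8
   vertex 3.0 1.2 0.2
  endloop
 endfacet
 facet normal 0.737 0.559 -0.381
  outer loop
   vertex 2.0 3.2 1.2
   vertex 3.6 3.0 4.0
   vertex 3.0 1.2 0.2
  endloop
 endfacet
 facet normal -0.835 0.537 0.119
  outer loop
   vertex 2.0 3.2 1.2
   vertex 0.4 0.8 0.8
   vertex 0.6 0.4 4.0
  endloop
 endfacet
 facet normal -0.602 0.695 0.394
  outer loop
   vertex 2.0 3.2 1.2
   vertex 0.6 0.4 4.0
   vertex 3.6 3.0 4.0
  endloop
 endfacet
 facet normal 0.725 -0.659 0.198
  outer loop
   vertex 2.8 2.0 3.6
   vertex 3.0 1.2 0.2
   vertex 3.6 3.0 4.0
  endloop
 endfacet
 facet normal 0.567 -0.654 0.501
  outer loop
   vertex 2.8 2.0 3.6
   vertex 3.6 3.0 4.0
   vertex 0.6 0.4 4.0
  endloop
 endfacet
 facet normal 0.600 -0.770 0.217
  outer loop
   vertex 2.8 2.0 3.6
   vertex 0.6 0.4 4.0
   vertex 3.0 1.2 0.2
  endloop
 endfacet
 facet normal -0.249 0.200 -0.948
  outer loop
   vertex 1.8 1.6 0.6
   vertex 3.0 1.2 0.2
   vertex 0.4 0.8 0.8
  endloop
 endfacet
 facet normal -0.334 0.367 -0.868
  outer loop
   vertex 1.8 1.6 0.6
   vertex 0.4 0.8 0.8
   vertex 2.0 3.2 1.2
  endloop
 endfacet
 facet normal -0.183 0.365 -0.913
  outer loop
   vertex 1.8 1.6 0.6
   vertex 2.0 3.2 1.2
   vertex 3.0 1.2 0.2
  endloop
 endfacet
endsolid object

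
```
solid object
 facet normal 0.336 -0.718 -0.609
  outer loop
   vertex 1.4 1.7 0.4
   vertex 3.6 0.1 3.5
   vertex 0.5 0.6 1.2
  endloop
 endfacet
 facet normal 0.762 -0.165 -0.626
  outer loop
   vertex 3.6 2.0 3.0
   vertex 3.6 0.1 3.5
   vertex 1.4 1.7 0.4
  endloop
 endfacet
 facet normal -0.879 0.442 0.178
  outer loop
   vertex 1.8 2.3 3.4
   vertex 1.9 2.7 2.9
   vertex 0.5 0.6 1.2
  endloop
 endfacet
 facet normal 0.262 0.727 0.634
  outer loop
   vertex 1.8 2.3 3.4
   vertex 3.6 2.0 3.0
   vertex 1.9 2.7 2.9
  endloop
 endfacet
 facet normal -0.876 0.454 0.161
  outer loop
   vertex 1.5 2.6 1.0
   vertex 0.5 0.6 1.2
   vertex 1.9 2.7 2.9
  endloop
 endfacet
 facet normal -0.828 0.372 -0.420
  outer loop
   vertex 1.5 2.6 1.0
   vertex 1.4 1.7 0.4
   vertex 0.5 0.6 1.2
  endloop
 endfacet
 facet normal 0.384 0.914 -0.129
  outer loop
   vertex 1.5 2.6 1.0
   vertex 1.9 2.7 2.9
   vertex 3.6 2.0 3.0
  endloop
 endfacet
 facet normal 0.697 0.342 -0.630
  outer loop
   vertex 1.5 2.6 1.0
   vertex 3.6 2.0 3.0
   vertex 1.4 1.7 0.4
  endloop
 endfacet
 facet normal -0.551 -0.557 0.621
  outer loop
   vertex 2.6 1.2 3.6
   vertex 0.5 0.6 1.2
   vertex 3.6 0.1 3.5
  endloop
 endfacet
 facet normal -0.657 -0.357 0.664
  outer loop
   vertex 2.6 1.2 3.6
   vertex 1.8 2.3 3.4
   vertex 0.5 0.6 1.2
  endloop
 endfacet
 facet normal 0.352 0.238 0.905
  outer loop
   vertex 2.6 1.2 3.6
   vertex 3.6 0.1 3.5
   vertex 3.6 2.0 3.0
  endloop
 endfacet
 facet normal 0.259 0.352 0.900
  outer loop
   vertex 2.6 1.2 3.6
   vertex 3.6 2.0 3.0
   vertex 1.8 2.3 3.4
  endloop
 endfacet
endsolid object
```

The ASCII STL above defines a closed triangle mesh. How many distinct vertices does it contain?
8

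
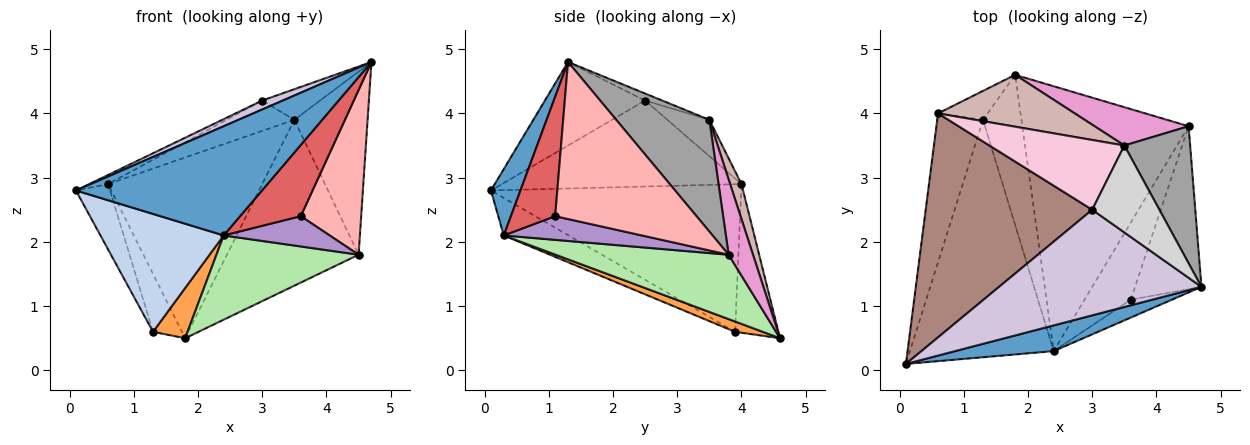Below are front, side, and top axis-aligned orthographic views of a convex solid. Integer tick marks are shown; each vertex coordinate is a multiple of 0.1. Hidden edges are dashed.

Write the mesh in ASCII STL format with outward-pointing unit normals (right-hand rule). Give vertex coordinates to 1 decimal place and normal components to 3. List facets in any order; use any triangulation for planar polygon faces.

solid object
 facet normal 0.153 -0.962 0.226
  outer loop
   vertex 2.4 0.3 2.1
   vertex 4.7 1.3 4.8
   vertex 0.1 0.1 2.8
  endloop
 endfacet
 facet normal -0.228 -0.433 -0.872
  outer loop
   vertex 1.3 3.9 0.6
   vertex 2.4 0.3 2.1
   vertex 0.1 0.1 2.8
  endloop
 endfacet
 facet normal 0.247 -0.308 -0.919
  outer loop
   vertex 1.3 3.9 0.6
   vertex 1.8 4.6 0.5
   vertex 2.4 0.3 2.1
  endloop
 endfacet
 facet normal -0.947 0.129 -0.294
  outer loop
   vertex 1.3 3.9 0.6
   vertex 0.1 0.1 2.8
   vertex 0.6 4.0 2.9
  endloop
 endfacet
 facet normal -0.802 0.535 -0.267
  outer loop
   vertex 1.3 3.9 0.6
   vertex 0.6 4.0 2.9
   vertex 1.8 4.6 0.5
  endloop
 endfacet
 facet normal 0.346 -0.284 -0.894
  outer loop
   vertex 4.5 3.8 1.8
   vertex 2.4 0.3 2.1
   vertex 1.8 4.6 0.5
  endloop
 endfacet
 facet normal 0.578 -0.792 -0.199
  outer loop
   vertex 3.6 1.1 2.4
   vertex 4.7 1.3 4.8
   vertex 2.4 0.3 2.1
  endloop
 endfacet
 facet normal 0.857 -0.366 -0.362
  outer loop
   vertex 3.6 1.1 2.4
   vertex 4.5 3.8 1.8
   vertex 4.7 1.3 4.8
  endloop
 endfacet
 facet normal 0.430 -0.330 -0.840
  outer loop
   vertex 3.6 1.1 2.4
   vertex 2.4 0.3 2.1
   vertex 4.5 3.8 1.8
  endloop
 endfacet
 facet normal -0.380 -0.078 0.922
  outer loop
   vertex 3.0 2.5 4.2
   vertex 0.1 0.1 2.8
   vertex 4.7 1.3 4.8
  endloop
 endfacet
 facet normal -0.458 0.036 0.888
  outer loop
   vertex 3.0 2.5 4.2
   vertex 0.6 4.0 2.9
   vertex 0.1 0.1 2.8
  endloop
 endfacet
 facet normal 0.071 0.959 0.275
  outer loop
   vertex 3.5 3.5 3.9
   vertex 1.8 4.6 0.5
   vertex 0.6 4.0 2.9
  endloop
 endfacet
 facet normal 0.177 0.959 0.221
  outer loop
   vertex 3.5 3.5 3.9
   vertex 4.5 3.8 1.8
   vertex 1.8 4.6 0.5
  endloop
 endfacet
 facet normal -0.240 0.387 0.890
  outer loop
   vertex 3.5 3.5 3.9
   vertex 0.6 4.0 2.9
   vertex 3.0 2.5 4.2
  endloop
 endfacet
 facet normal 0.713 0.561 0.420
  outer loop
   vertex 3.5 3.5 3.9
   vertex 4.7 1.3 4.8
   vertex 4.5 3.8 1.8
  endloop
 endfacet
 facet normal -0.098 0.331 0.939
  outer loop
   vertex 3.5 3.5 3.9
   vertex 3.0 2.5 4.2
   vertex 4.7 1.3 4.8
  endloop
 endfacet
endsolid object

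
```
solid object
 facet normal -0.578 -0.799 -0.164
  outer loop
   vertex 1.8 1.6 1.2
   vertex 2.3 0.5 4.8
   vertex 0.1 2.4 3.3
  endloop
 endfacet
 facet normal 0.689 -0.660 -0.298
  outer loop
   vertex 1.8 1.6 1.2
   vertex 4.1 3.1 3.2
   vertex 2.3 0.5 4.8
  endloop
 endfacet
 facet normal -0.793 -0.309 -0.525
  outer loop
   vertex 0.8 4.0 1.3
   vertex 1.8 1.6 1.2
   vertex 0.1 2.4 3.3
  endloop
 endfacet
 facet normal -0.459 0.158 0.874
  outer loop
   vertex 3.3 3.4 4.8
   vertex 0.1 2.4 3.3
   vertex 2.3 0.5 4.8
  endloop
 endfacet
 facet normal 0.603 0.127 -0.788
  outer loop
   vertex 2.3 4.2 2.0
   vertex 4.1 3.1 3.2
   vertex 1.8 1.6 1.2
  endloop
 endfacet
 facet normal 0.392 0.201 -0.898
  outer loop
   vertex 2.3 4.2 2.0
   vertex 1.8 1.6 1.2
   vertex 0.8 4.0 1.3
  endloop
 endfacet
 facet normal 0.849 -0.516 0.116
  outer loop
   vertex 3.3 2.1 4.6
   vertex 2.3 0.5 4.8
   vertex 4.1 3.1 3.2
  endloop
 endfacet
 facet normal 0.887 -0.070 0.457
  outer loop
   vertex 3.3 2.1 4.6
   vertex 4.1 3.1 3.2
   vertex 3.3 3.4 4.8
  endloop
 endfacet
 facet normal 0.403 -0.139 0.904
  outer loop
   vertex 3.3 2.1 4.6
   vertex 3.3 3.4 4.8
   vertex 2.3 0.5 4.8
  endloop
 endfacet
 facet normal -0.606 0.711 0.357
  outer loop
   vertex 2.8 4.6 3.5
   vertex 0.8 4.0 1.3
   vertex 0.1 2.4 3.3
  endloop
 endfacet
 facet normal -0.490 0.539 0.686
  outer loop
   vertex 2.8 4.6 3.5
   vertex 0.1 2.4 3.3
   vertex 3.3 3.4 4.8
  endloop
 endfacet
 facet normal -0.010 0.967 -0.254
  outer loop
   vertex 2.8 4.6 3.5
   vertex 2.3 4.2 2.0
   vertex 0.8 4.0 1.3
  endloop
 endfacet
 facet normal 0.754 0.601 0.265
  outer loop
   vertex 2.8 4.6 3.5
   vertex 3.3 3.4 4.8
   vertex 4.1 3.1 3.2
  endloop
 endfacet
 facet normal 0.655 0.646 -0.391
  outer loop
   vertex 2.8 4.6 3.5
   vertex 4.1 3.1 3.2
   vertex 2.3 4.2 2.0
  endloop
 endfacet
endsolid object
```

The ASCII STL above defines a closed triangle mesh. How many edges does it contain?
21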